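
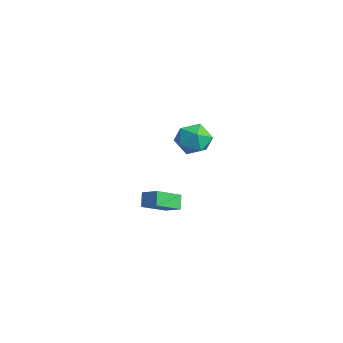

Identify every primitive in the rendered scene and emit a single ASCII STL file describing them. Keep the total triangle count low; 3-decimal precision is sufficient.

solid 
facet normal 0.114 0.896 0.429
outer loop
vertex -3.732 4.968 1.77
vertex -3.535 4.442 2.817
vertex -2.626 4.675 2.088
endloop
endfacet
facet normal 0.316 0.914 -0.256
outer loop
vertex -3.732 4.968 1.77
vertex -2.626 4.675 2.088
vertex -2.992 4.489 0.973
endloop
endfacet
facet normal -0.242 0.716 -0.655
outer loop
vertex -3.732 4.968 1.77
vertex -2.992 4.489 0.973
vertex -4.128 4.142 1.013
endloop
endfacet
facet normal -0.788 0.576 -0.217
outer loop
vertex -3.732 4.968 1.77
vertex -4.128 4.142 1.013
vertex -4.463 4.112 2.152
endloop
endfacet
facet normal -0.568 0.687 0.452
outer loop
vertex -3.732 4.968 1.77
vertex -4.463 4.112 2.152
vertex -3.535 4.442 2.817
endloop
endfacet
facet normal 0.833 0.431 -0.346
outer loop
vertex -2.992 4.489 0.973
vertex -2.626 4.675 2.088
vertex -2.337 3.668 1.528
endloop
endfacet
facet normal 0.508 0.403 0.762
outer loop
vertex -2.626 4.675 2.088
vertex -3.535 4.442 2.817
vertex -2.672 3.638 2.667
endloop
endfacet
facet normal -0.596 0.065 0.800
outer loop
vertex -3.535 4.442 2.817
vertex -4.463 4.112 2.152
vertex -3.808 3.291 2.707
endloop
endfacet
facet normal -0.952 -0.116 -0.283
outer loop
vertex -4.463 4.112 2.152
vertex -4.128 4.142 1.013
vertex -4.174 3.105 1.592
endloop
endfacet
facet normal -0.069 0.111 -0.991
outer loop
vertex -4.128 4.142 1.013
vertex -2.992 4.489 0.973
vertex -3.265 3.338 0.863
endloop
endfacet
facet normal 0.788 -0.576 0.217
outer loop
vertex -3.068 2.812 1.91
vertex -2.337 3.668 1.528
vertex -2.672 3.638 2.667
endloop
endfacet
facet normal 0.242 -0.716 0.655
outer loop
vertex -3.068 2.812 1.91
vertex -2.672 3.638 2.667
vertex -3.808 3.291 2.707
endloop
endfacet
facet normal -0.316 -0.914 0.256
outer loop
vertex -3.068 2.812 1.91
vertex -3.808 3.291 2.707
vertex -4.174 3.105 1.592
endloop
endfacet
facet normal -0.114 -0.896 -0.429
outer loop
vertex -3.068 2.812 1.91
vertex -4.174 3.105 1.592
vertex -3.265 3.338 0.863
endloop
endfacet
facet normal 0.568 -0.687 -0.452
outer loop
vertex -3.068 2.812 1.91
vertex -3.265 3.338 0.863
vertex -2.337 3.668 1.528
endloop
endfacet
facet normal 0.952 0.116 0.283
outer loop
vertex -2.672 3.638 2.667
vertex -2.337 3.668 1.528
vertex -2.626 4.675 2.088
endloop
endfacet
facet normal 0.069 -0.111 0.991
outer loop
vertex -3.808 3.291 2.707
vertex -2.672 3.638 2.667
vertex -3.535 4.442 2.817
endloop
endfacet
facet normal -0.833 -0.431 0.346
outer loop
vertex -4.174 3.105 1.592
vertex -3.808 3.291 2.707
vertex -4.463 4.112 2.152
endloop
endfacet
facet normal -0.508 -0.403 -0.762
outer loop
vertex -3.265 3.338 0.863
vertex -4.174 3.105 1.592
vertex -4.128 4.142 1.013
endloop
endfacet
facet normal 0.596 -0.065 -0.800
outer loop
vertex -2.337 3.668 1.528
vertex -3.265 3.338 0.863
vertex -2.992 4.489 0.973
endloop
endfacet
facet normal -0.832 -0.320 -0.453
outer loop
vertex 3.334 -3.911 3.285
vertex 2.836 -3.537 3.935
vertex 3.258 -2.396 2.354
endloop
endfacet
facet normal 0.553 -0.416 -0.722
outer loop
vertex 4.124 -2.063 2.825
vertex 3.334 -3.911 3.285
vertex 3.258 -2.396 2.354
endloop
endfacet
facet normal -0.832 -0.319 -0.453
outer loop
vertex 3.258 -2.396 2.354
vertex 2.836 -3.537 3.935
vertex 2.761 -2.022 3.004
endloop
endfacet
facet normal -0.043 0.851 -0.523
outer loop
vertex 2.761 -2.022 3.004
vertex 4.124 -2.063 2.825
vertex 3.258 -2.396 2.354
endloop
endfacet
facet normal 0.043 -0.851 0.523
outer loop
vertex 3.334 -3.911 3.285
vertex 3.702 -3.204 4.406
vertex 2.836 -3.537 3.935
endloop
endfacet
facet normal 0.553 -0.416 -0.722
outer loop
vertex 4.199 -3.578 3.756
vertex 3.334 -3.911 3.285
vertex 4.124 -2.063 2.825
endloop
endfacet
facet normal 0.043 -0.851 0.523
outer loop
vertex 4.199 -3.578 3.756
vertex 3.702 -3.204 4.406
vertex 3.334 -3.911 3.285
endloop
endfacet
facet normal -0.553 0.416 0.722
outer loop
vertex 2.836 -3.537 3.935
vertex 3.702 -3.204 4.406
vertex 2.761 -2.022 3.004
endloop
endfacet
facet normal -0.043 0.851 -0.523
outer loop
vertex 3.626 -1.689 3.475
vertex 4.124 -2.063 2.825
vertex 2.761 -2.022 3.004
endloop
endfacet
facet normal -0.553 0.416 0.722
outer loop
vertex 2.761 -2.022 3.004
vertex 3.702 -3.204 4.406
vertex 3.626 -1.689 3.475
endloop
endfacet
facet normal 0.832 0.320 0.453
outer loop
vertex 3.626 -1.689 3.475
vertex 4.199 -3.578 3.756
vertex 4.124 -2.063 2.825
endloop
endfacet
facet normal 0.832 0.320 0.452
outer loop
vertex 3.702 -3.204 4.406
vertex 4.199 -3.578 3.756
vertex 3.626 -1.689 3.475
endloop
endfacet

endsolid


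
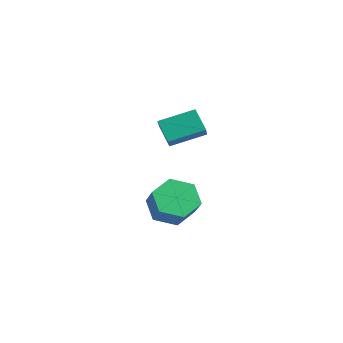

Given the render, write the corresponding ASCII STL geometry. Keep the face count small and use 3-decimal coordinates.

solid 
facet normal -0.653 0.234 -0.721
outer loop
vertex 1.052 -3.003 -2.716
vertex 0.41 -3.825 -2.401
vertex 0.282 -2.835 -1.964
endloop
endfacet
facet normal 0.272 0.960 0.064
outer loop
vertex 1.052 -3.003 -2.716
vertex 0.282 -2.835 -1.964
vertex 2.032 -3.352 -1.635
endloop
endfacet
facet normal 0.272 0.960 0.064
outer loop
vertex 2.032 -3.352 -1.635
vertex 0.282 -2.835 -1.964
vertex 1.261 -3.184 -0.883
endloop
endfacet
facet normal 0.653 -0.232 0.721
outer loop
vertex 2.032 -3.352 -1.635
vertex 1.261 -3.184 -0.883
vertex 1.39 -4.175 -1.319
endloop
endfacet
facet normal -0.653 0.233 -0.720
outer loop
vertex 0.282 -2.835 -1.964
vertex 0.41 -3.825 -2.401
vertex -0.36 -3.657 -1.648
endloop
endfacet
facet normal -0.476 0.614 0.630
outer loop
vertex 0.282 -2.835 -1.964
vertex -0.36 -3.657 -1.648
vertex 1.261 -3.184 -0.883
endloop
endfacet
facet normal -0.476 0.614 0.630
outer loop
vertex 1.261 -3.184 -0.883
vertex -0.36 -3.657 -1.648
vertex 0.619 -4.006 -0.567
endloop
endfacet
facet normal 0.653 -0.232 0.721
outer loop
vertex 1.261 -3.184 -0.883
vertex 0.619 -4.006 -0.567
vertex 1.39 -4.175 -1.319
endloop
endfacet
facet normal -0.653 0.233 -0.720
outer loop
vertex -0.36 -3.657 -1.648
vertex 0.41 -3.825 -2.401
vertex -0.232 -4.648 -2.085
endloop
endfacet
facet normal -0.748 -0.346 0.566
outer loop
vertex -0.36 -3.657 -1.648
vertex -0.232 -4.648 -2.085
vertex 0.619 -4.006 -0.567
endloop
endfacet
facet normal -0.748 -0.347 0.566
outer loop
vertex 0.619 -4.006 -0.567
vertex -0.232 -4.648 -2.085
vertex 0.748 -4.997 -1.004
endloop
endfacet
facet normal 0.652 -0.233 0.721
outer loop
vertex 0.619 -4.006 -0.567
vertex 0.748 -4.997 -1.004
vertex 1.39 -4.175 -1.319
endloop
endfacet
facet normal -0.653 0.232 -0.721
outer loop
vertex -0.232 -4.648 -2.085
vertex 0.41 -3.825 -2.401
vertex 0.539 -4.816 -2.837
endloop
endfacet
facet normal -0.272 -0.960 -0.064
outer loop
vertex -0.232 -4.648 -2.085
vertex 0.539 -4.816 -2.837
vertex 0.748 -4.997 -1.004
endloop
endfacet
facet normal -0.272 -0.960 -0.064
outer loop
vertex 0.748 -4.997 -1.004
vertex 0.539 -4.816 -2.837
vertex 1.518 -5.165 -1.756
endloop
endfacet
facet normal 0.653 -0.234 0.721
outer loop
vertex 0.748 -4.997 -1.004
vertex 1.518 -5.165 -1.756
vertex 1.39 -4.175 -1.319
endloop
endfacet
facet normal -0.653 0.232 -0.721
outer loop
vertex 0.539 -4.816 -2.837
vertex 0.41 -3.825 -2.401
vertex 1.181 -3.994 -3.153
endloop
endfacet
facet normal 0.476 -0.614 -0.630
outer loop
vertex 0.539 -4.816 -2.837
vertex 1.181 -3.994 -3.153
vertex 1.518 -5.165 -1.756
endloop
endfacet
facet normal 0.476 -0.614 -0.630
outer loop
vertex 1.518 -5.165 -1.756
vertex 1.181 -3.994 -3.153
vertex 2.16 -4.343 -2.072
endloop
endfacet
facet normal 0.653 -0.233 0.720
outer loop
vertex 1.518 -5.165 -1.756
vertex 2.16 -4.343 -2.072
vertex 1.39 -4.175 -1.319
endloop
endfacet
facet normal -0.652 0.233 -0.721
outer loop
vertex 1.181 -3.994 -3.153
vertex 0.41 -3.825 -2.401
vertex 1.052 -3.003 -2.716
endloop
endfacet
facet normal 0.748 0.347 -0.566
outer loop
vertex 1.181 -3.994 -3.153
vertex 1.052 -3.003 -2.716
vertex 2.16 -4.343 -2.072
endloop
endfacet
facet normal 0.748 0.346 -0.566
outer loop
vertex 2.16 -4.343 -2.072
vertex 1.052 -3.003 -2.716
vertex 2.032 -3.352 -1.635
endloop
endfacet
facet normal 0.653 -0.233 0.720
outer loop
vertex 2.16 -4.343 -2.072
vertex 2.032 -3.352 -1.635
vertex 1.39 -4.175 -1.319
endloop
endfacet
facet normal -0.609 0.483 -0.629
outer loop
vertex 0.373 -4.37 2.62
vertex 0.993 -2.901 3.149
vertex 1.201 -4.418 1.781
endloop
endfacet
facet normal -0.369 -0.874 -0.315
outer loop
vertex 1.907 -4.979 2.511
vertex 0.373 -4.37 2.62
vertex 1.201 -4.418 1.781
endloop
endfacet
facet normal -0.609 0.483 -0.629
outer loop
vertex 1.201 -4.418 1.781
vertex 0.993 -2.901 3.149
vertex 1.821 -2.949 2.31
endloop
endfacet
facet normal 0.702 -0.041 -0.711
outer loop
vertex 1.821 -2.949 2.31
vertex 1.907 -4.979 2.511
vertex 1.201 -4.418 1.781
endloop
endfacet
facet normal -0.702 0.041 0.711
outer loop
vertex 0.373 -4.37 2.62
vertex 1.699 -3.462 3.879
vertex 0.993 -2.901 3.149
endloop
endfacet
facet normal -0.369 -0.874 -0.315
outer loop
vertex 1.079 -4.931 3.35
vertex 0.373 -4.37 2.62
vertex 1.907 -4.979 2.511
endloop
endfacet
facet normal -0.702 0.041 0.711
outer loop
vertex 1.079 -4.931 3.35
vertex 1.699 -3.462 3.879
vertex 0.373 -4.37 2.62
endloop
endfacet
facet normal 0.369 0.874 0.315
outer loop
vertex 0.993 -2.901 3.149
vertex 1.699 -3.462 3.879
vertex 1.821 -2.949 2.31
endloop
endfacet
facet normal 0.702 -0.041 -0.711
outer loop
vertex 2.527 -3.51 3.04
vertex 1.907 -4.979 2.511
vertex 1.821 -2.949 2.31
endloop
endfacet
facet normal 0.369 0.874 0.315
outer loop
vertex 1.821 -2.949 2.31
vertex 1.699 -3.462 3.879
vertex 2.527 -3.51 3.04
endloop
endfacet
facet normal 0.609 -0.483 0.629
outer loop
vertex 2.527 -3.51 3.04
vertex 1.079 -4.931 3.35
vertex 1.907 -4.979 2.511
endloop
endfacet
facet normal 0.609 -0.483 0.629
outer loop
vertex 1.699 -3.462 3.879
vertex 1.079 -4.931 3.35
vertex 2.527 -3.51 3.04
endloop
endfacet

endsolid


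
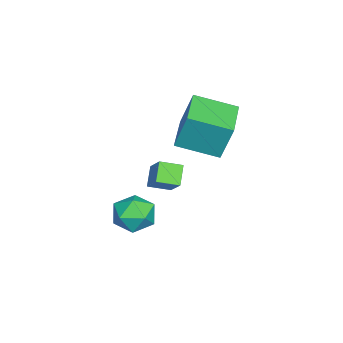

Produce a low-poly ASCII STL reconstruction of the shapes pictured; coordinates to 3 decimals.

solid 
facet normal -0.737 -0.028 0.676
outer loop
vertex 1.356 -1.472 2.452
vertex 1.061 -0.571 2.167
vertex 0.555 -2.018 1.556
endloop
endfacet
facet normal 0.299 -0.910 0.287
outer loop
vertex 1.299 -1.989 0.873
vertex 1.356 -1.472 2.452
vertex 0.555 -2.018 1.556
endloop
endfacet
facet normal -0.737 -0.028 0.676
outer loop
vertex 0.555 -2.018 1.556
vertex 1.061 -0.571 2.167
vertex 0.26 -1.117 1.271
endloop
endfacet
facet normal -0.607 -0.413 -0.679
outer loop
vertex 0.26 -1.117 1.271
vertex 1.299 -1.989 0.873
vertex 0.555 -2.018 1.556
endloop
endfacet
facet normal 0.607 0.413 0.679
outer loop
vertex 1.356 -1.472 2.452
vertex 1.805 -0.542 1.484
vertex 1.061 -0.571 2.167
endloop
endfacet
facet normal 0.299 -0.910 0.287
outer loop
vertex 2.1 -1.443 1.769
vertex 1.356 -1.472 2.452
vertex 1.299 -1.989 0.873
endloop
endfacet
facet normal 0.607 0.413 0.679
outer loop
vertex 2.1 -1.443 1.769
vertex 1.805 -0.542 1.484
vertex 1.356 -1.472 2.452
endloop
endfacet
facet normal -0.299 0.910 -0.287
outer loop
vertex 1.061 -0.571 2.167
vertex 1.805 -0.542 1.484
vertex 0.26 -1.117 1.271
endloop
endfacet
facet normal -0.607 -0.413 -0.679
outer loop
vertex 1.004 -1.088 0.588
vertex 1.299 -1.989 0.873
vertex 0.26 -1.117 1.271
endloop
endfacet
facet normal -0.299 0.910 -0.287
outer loop
vertex 0.26 -1.117 1.271
vertex 1.805 -0.542 1.484
vertex 1.004 -1.088 0.588
endloop
endfacet
facet normal 0.737 0.028 -0.676
outer loop
vertex 1.004 -1.088 0.588
vertex 2.1 -1.443 1.769
vertex 1.299 -1.989 0.873
endloop
endfacet
facet normal 0.737 0.028 -0.676
outer loop
vertex 1.805 -0.542 1.484
vertex 2.1 -1.443 1.769
vertex 1.004 -1.088 0.588
endloop
endfacet
facet normal -0.995 -0.083 0.061
outer loop
vertex -0.688 -0.547 5.159
vertex -0.873 1.256 4.588
vertex -0.746 -1.081 3.494
endloop
endfacet
facet normal 0.098 -0.949 0.301
outer loop
vertex 1.233 -0.916 3.372
vertex -0.688 -0.547 5.159
vertex -0.746 -1.081 3.494
endloop
endfacet
facet normal -0.995 -0.083 0.061
outer loop
vertex -0.746 -1.081 3.494
vertex -0.873 1.256 4.588
vertex -0.931 0.722 2.922
endloop
endfacet
facet normal -0.033 -0.305 -0.952
outer loop
vertex -0.931 0.722 2.922
vertex 1.233 -0.916 3.372
vertex -0.746 -1.081 3.494
endloop
endfacet
facet normal 0.033 0.305 0.952
outer loop
vertex -0.688 -0.547 5.159
vertex 1.106 1.421 4.466
vertex -0.873 1.256 4.588
endloop
endfacet
facet normal 0.097 -0.949 0.301
outer loop
vertex 1.291 -0.382 5.038
vertex -0.688 -0.547 5.159
vertex 1.233 -0.916 3.372
endloop
endfacet
facet normal 0.033 0.305 0.952
outer loop
vertex 1.291 -0.382 5.038
vertex 1.106 1.421 4.466
vertex -0.688 -0.547 5.159
endloop
endfacet
facet normal -0.098 0.949 -0.301
outer loop
vertex -0.873 1.256 4.588
vertex 1.106 1.421 4.466
vertex -0.931 0.722 2.922
endloop
endfacet
facet normal -0.033 -0.305 -0.952
outer loop
vertex 1.048 0.887 2.801
vertex 1.233 -0.916 3.372
vertex -0.931 0.722 2.922
endloop
endfacet
facet normal -0.097 0.949 -0.301
outer loop
vertex -0.931 0.722 2.922
vertex 1.106 1.421 4.466
vertex 1.048 0.887 2.801
endloop
endfacet
facet normal 0.995 0.083 -0.061
outer loop
vertex 1.048 0.887 2.801
vertex 1.291 -0.382 5.038
vertex 1.233 -0.916 3.372
endloop
endfacet
facet normal 0.995 0.083 -0.061
outer loop
vertex 1.106 1.421 4.466
vertex 1.291 -0.382 5.038
vertex 1.048 0.887 2.801
endloop
endfacet
facet normal -0.377 0.291 0.879
outer loop
vertex 1.444 -1.664 -0.042
vertex 0.998 -2.552 0.061
vertex 1.923 -2.414 0.412
endloop
endfacet
facet normal 0.247 0.612 0.751
outer loop
vertex 1.444 -1.664 -0.042
vertex 1.923 -2.414 0.412
vertex 2.412 -1.824 -0.23
endloop
endfacet
facet normal 0.187 0.973 0.137
outer loop
vertex 1.444 -1.664 -0.042
vertex 2.412 -1.824 -0.23
vertex 1.789 -1.599 -0.977
endloop
endfacet
facet normal -0.473 0.874 -0.114
outer loop
vertex 1.444 -1.664 -0.042
vertex 1.789 -1.599 -0.977
vertex 0.915 -2.049 -0.797
endloop
endfacet
facet normal -0.822 0.453 0.345
outer loop
vertex 1.444 -1.664 -0.042
vertex 0.915 -2.049 -0.797
vertex 0.998 -2.552 0.061
endloop
endfacet
facet normal 0.742 0.106 0.662
outer loop
vertex 2.412 -1.824 -0.23
vertex 1.923 -2.414 0.412
vertex 2.565 -2.811 -0.243
endloop
endfacet
facet normal -0.268 -0.414 0.870
outer loop
vertex 1.923 -2.414 0.412
vertex 0.998 -2.552 0.061
vertex 1.691 -3.261 -0.063
endloop
endfacet
facet normal -0.988 -0.153 0.006
outer loop
vertex 0.998 -2.552 0.061
vertex 0.915 -2.049 -0.797
vertex 1.068 -3.036 -0.81
endloop
endfacet
facet normal -0.424 0.529 -0.736
outer loop
vertex 0.915 -2.049 -0.797
vertex 1.789 -1.599 -0.977
vertex 1.557 -2.446 -1.452
endloop
endfacet
facet normal 0.645 0.689 -0.331
outer loop
vertex 1.789 -1.599 -0.977
vertex 2.412 -1.824 -0.23
vertex 2.482 -2.308 -1.101
endloop
endfacet
facet normal 0.473 -0.874 0.114
outer loop
vertex 2.036 -3.196 -0.998
vertex 2.565 -2.811 -0.243
vertex 1.691 -3.261 -0.063
endloop
endfacet
facet normal -0.187 -0.973 -0.137
outer loop
vertex 2.036 -3.196 -0.998
vertex 1.691 -3.261 -0.063
vertex 1.068 -3.036 -0.81
endloop
endfacet
facet normal -0.247 -0.612 -0.751
outer loop
vertex 2.036 -3.196 -0.998
vertex 1.068 -3.036 -0.81
vertex 1.557 -2.446 -1.452
endloop
endfacet
facet normal 0.377 -0.291 -0.879
outer loop
vertex 2.036 -3.196 -0.998
vertex 1.557 -2.446 -1.452
vertex 2.482 -2.308 -1.101
endloop
endfacet
facet normal 0.822 -0.453 -0.345
outer loop
vertex 2.036 -3.196 -0.998
vertex 2.482 -2.308 -1.101
vertex 2.565 -2.811 -0.243
endloop
endfacet
facet normal 0.424 -0.529 0.736
outer loop
vertex 1.691 -3.261 -0.063
vertex 2.565 -2.811 -0.243
vertex 1.923 -2.414 0.412
endloop
endfacet
facet normal -0.645 -0.689 0.331
outer loop
vertex 1.068 -3.036 -0.81
vertex 1.691 -3.261 -0.063
vertex 0.998 -2.552 0.061
endloop
endfacet
facet normal -0.742 -0.106 -0.662
outer loop
vertex 1.557 -2.446 -1.452
vertex 1.068 -3.036 -0.81
vertex 0.915 -2.049 -0.797
endloop
endfacet
facet normal 0.268 0.414 -0.870
outer loop
vertex 2.482 -2.308 -1.101
vertex 1.557 -2.446 -1.452
vertex 1.789 -1.599 -0.977
endloop
endfacet
facet normal 0.988 0.153 -0.006
outer loop
vertex 2.565 -2.811 -0.243
vertex 2.482 -2.308 -1.101
vertex 2.412 -1.824 -0.23
endloop
endfacet

endsolid


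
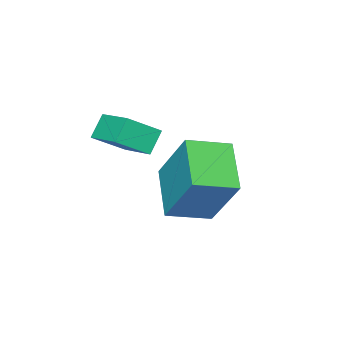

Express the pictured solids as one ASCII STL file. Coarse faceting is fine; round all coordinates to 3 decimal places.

solid 
facet normal -0.806 0.537 -0.248
outer loop
vertex -4.296 2.661 -2.016
vertex -3.297 3.76 -2.882
vertex -4.532 1.505 -3.753
endloop
endfacet
facet normal -0.581 -0.639 0.504
outer loop
vertex -3.443 0.78 -3.418
vertex -4.296 2.661 -2.016
vertex -4.532 1.505 -3.753
endloop
endfacet
facet normal -0.806 0.537 -0.248
outer loop
vertex -4.532 1.505 -3.753
vertex -3.297 3.76 -2.882
vertex -3.532 2.604 -4.62
endloop
endfacet
facet normal -0.112 -0.551 -0.827
outer loop
vertex -3.532 2.604 -4.62
vertex -3.443 0.78 -3.418
vertex -4.532 1.505 -3.753
endloop
endfacet
facet normal 0.112 0.550 0.827
outer loop
vertex -4.296 2.661 -2.016
vertex -2.208 3.035 -2.547
vertex -3.297 3.76 -2.882
endloop
endfacet
facet normal -0.581 -0.639 0.504
outer loop
vertex -3.208 1.936 -1.68
vertex -4.296 2.661 -2.016
vertex -3.443 0.78 -3.418
endloop
endfacet
facet normal 0.112 0.551 0.827
outer loop
vertex -3.208 1.936 -1.68
vertex -2.208 3.035 -2.547
vertex -4.296 2.661 -2.016
endloop
endfacet
facet normal 0.581 0.639 -0.504
outer loop
vertex -3.297 3.76 -2.882
vertex -2.208 3.035 -2.547
vertex -3.532 2.604 -4.62
endloop
endfacet
facet normal -0.111 -0.551 -0.827
outer loop
vertex -2.444 1.879 -4.284
vertex -3.443 0.78 -3.418
vertex -3.532 2.604 -4.62
endloop
endfacet
facet normal 0.581 0.639 -0.504
outer loop
vertex -3.532 2.604 -4.62
vertex -2.208 3.035 -2.547
vertex -2.444 1.879 -4.284
endloop
endfacet
facet normal 0.806 -0.537 0.248
outer loop
vertex -2.444 1.879 -4.284
vertex -3.208 1.936 -1.68
vertex -3.443 0.78 -3.418
endloop
endfacet
facet normal 0.806 -0.537 0.248
outer loop
vertex -2.208 3.035 -2.547
vertex -3.208 1.936 -1.68
vertex -2.444 1.879 -4.284
endloop
endfacet
facet normal -0.631 -0.073 0.772
outer loop
vertex -1.623 0.445 -0.594
vertex -1.287 1.629 -0.207
vertex -2.456 0.89 -1.232
endloop
endfacet
facet normal -0.261 -0.918 -0.300
outer loop
vertex -1.933 0.951 -1.873
vertex -1.623 0.445 -0.594
vertex -2.456 0.89 -1.232
endloop
endfacet
facet normal -0.631 -0.073 0.772
outer loop
vertex -2.456 0.89 -1.232
vertex -1.287 1.629 -0.207
vertex -2.12 2.074 -0.845
endloop
endfacet
facet normal -0.731 0.390 -0.559
outer loop
vertex -2.12 2.074 -0.845
vertex -1.933 0.951 -1.873
vertex -2.456 0.89 -1.232
endloop
endfacet
facet normal 0.731 -0.390 0.559
outer loop
vertex -1.623 0.445 -0.594
vertex -0.764 1.69 -0.848
vertex -1.287 1.629 -0.207
endloop
endfacet
facet normal -0.261 -0.918 -0.300
outer loop
vertex -1.1 0.506 -1.235
vertex -1.623 0.445 -0.594
vertex -1.933 0.951 -1.873
endloop
endfacet
facet normal 0.731 -0.390 0.559
outer loop
vertex -1.1 0.506 -1.235
vertex -0.764 1.69 -0.848
vertex -1.623 0.445 -0.594
endloop
endfacet
facet normal 0.261 0.918 0.300
outer loop
vertex -1.287 1.629 -0.207
vertex -0.764 1.69 -0.848
vertex -2.12 2.074 -0.845
endloop
endfacet
facet normal -0.731 0.390 -0.559
outer loop
vertex -1.597 2.135 -1.486
vertex -1.933 0.951 -1.873
vertex -2.12 2.074 -0.845
endloop
endfacet
facet normal 0.261 0.918 0.300
outer loop
vertex -2.12 2.074 -0.845
vertex -0.764 1.69 -0.848
vertex -1.597 2.135 -1.486
endloop
endfacet
facet normal 0.631 0.073 -0.772
outer loop
vertex -1.597 2.135 -1.486
vertex -1.1 0.506 -1.235
vertex -1.933 0.951 -1.873
endloop
endfacet
facet normal 0.631 0.073 -0.772
outer loop
vertex -0.764 1.69 -0.848
vertex -1.1 0.506 -1.235
vertex -1.597 2.135 -1.486
endloop
endfacet

endsolid


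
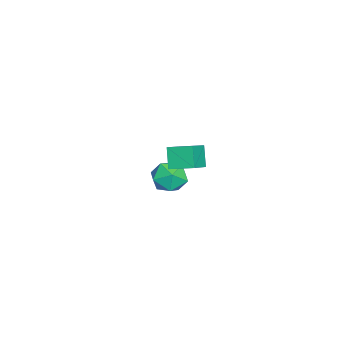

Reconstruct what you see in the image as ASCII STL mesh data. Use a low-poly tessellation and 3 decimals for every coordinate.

solid 
facet normal -0.813 0.417 0.407
outer loop
vertex -3.899 -2.728 -3.05
vertex -4.082 -3.719 -2.401
vertex -3.407 -2.831 -1.962
endloop
endfacet
facet normal -0.330 0.914 0.236
outer loop
vertex -3.899 -2.728 -3.05
vertex -3.407 -2.831 -1.962
vertex -2.771 -2.368 -2.867
endloop
endfacet
facet normal -0.200 0.863 -0.464
outer loop
vertex -3.899 -2.728 -3.05
vertex -2.771 -2.368 -2.867
vertex -3.053 -2.969 -3.864
endloop
endfacet
facet normal -0.602 0.334 -0.725
outer loop
vertex -3.899 -2.728 -3.05
vertex -3.053 -2.969 -3.864
vertex -3.863 -3.804 -3.576
endloop
endfacet
facet normal -0.981 0.059 -0.187
outer loop
vertex -3.899 -2.728 -3.05
vertex -3.863 -3.804 -3.576
vertex -4.082 -3.719 -2.401
endloop
endfacet
facet normal 0.275 0.764 0.584
outer loop
vertex -2.771 -2.368 -2.867
vertex -3.407 -2.831 -1.962
vertex -2.257 -3.136 -2.104
endloop
endfacet
facet normal -0.507 -0.041 0.861
outer loop
vertex -3.407 -2.831 -1.962
vertex -4.082 -3.719 -2.401
vertex -3.067 -3.971 -1.816
endloop
endfacet
facet normal -0.778 -0.620 -0.100
outer loop
vertex -4.082 -3.719 -2.401
vertex -3.863 -3.804 -3.576
vertex -3.349 -4.572 -2.813
endloop
endfacet
facet normal -0.166 -0.174 -0.971
outer loop
vertex -3.863 -3.804 -3.576
vertex -3.053 -2.969 -3.864
vertex -2.713 -4.109 -3.718
endloop
endfacet
facet normal 0.485 0.681 -0.548
outer loop
vertex -3.053 -2.969 -3.864
vertex -2.771 -2.368 -2.867
vertex -2.038 -3.221 -3.279
endloop
endfacet
facet normal 0.602 -0.334 0.725
outer loop
vertex -2.221 -4.212 -2.63
vertex -2.257 -3.136 -2.104
vertex -3.067 -3.971 -1.816
endloop
endfacet
facet normal 0.200 -0.863 0.464
outer loop
vertex -2.221 -4.212 -2.63
vertex -3.067 -3.971 -1.816
vertex -3.349 -4.572 -2.813
endloop
endfacet
facet normal 0.330 -0.914 -0.236
outer loop
vertex -2.221 -4.212 -2.63
vertex -3.349 -4.572 -2.813
vertex -2.713 -4.109 -3.718
endloop
endfacet
facet normal 0.813 -0.417 -0.407
outer loop
vertex -2.221 -4.212 -2.63
vertex -2.713 -4.109 -3.718
vertex -2.038 -3.221 -3.279
endloop
endfacet
facet normal 0.981 -0.059 0.187
outer loop
vertex -2.221 -4.212 -2.63
vertex -2.038 -3.221 -3.279
vertex -2.257 -3.136 -2.104
endloop
endfacet
facet normal 0.166 0.174 0.971
outer loop
vertex -3.067 -3.971 -1.816
vertex -2.257 -3.136 -2.104
vertex -3.407 -2.831 -1.962
endloop
endfacet
facet normal -0.485 -0.681 0.548
outer loop
vertex -3.349 -4.572 -2.813
vertex -3.067 -3.971 -1.816
vertex -4.082 -3.719 -2.401
endloop
endfacet
facet normal -0.275 -0.764 -0.584
outer loop
vertex -2.713 -4.109 -3.718
vertex -3.349 -4.572 -2.813
vertex -3.863 -3.804 -3.576
endloop
endfacet
facet normal 0.507 0.041 -0.861
outer loop
vertex -2.038 -3.221 -3.279
vertex -2.713 -4.109 -3.718
vertex -3.053 -2.969 -3.864
endloop
endfacet
facet normal 0.778 0.620 0.100
outer loop
vertex -2.257 -3.136 -2.104
vertex -2.038 -3.221 -3.279
vertex -2.771 -2.368 -2.867
endloop
endfacet
facet normal -0.522 -0.166 0.837
outer loop
vertex 3.918 -2.214 4.268
vertex 4.074 -0.861 4.633
vertex 2.616 -1.864 3.525
endloop
endfacet
facet normal -0.110 -0.960 -0.259
outer loop
vertex 3.326 -1.639 2.387
vertex 3.918 -2.214 4.268
vertex 2.616 -1.864 3.525
endloop
endfacet
facet normal -0.522 -0.166 0.837
outer loop
vertex 2.616 -1.864 3.525
vertex 4.074 -0.861 4.633
vertex 2.772 -0.511 3.89
endloop
endfacet
facet normal -0.846 0.228 -0.483
outer loop
vertex 2.772 -0.511 3.89
vertex 3.326 -1.639 2.387
vertex 2.616 -1.864 3.525
endloop
endfacet
facet normal 0.846 -0.228 0.483
outer loop
vertex 3.918 -2.214 4.268
vertex 4.784 -0.636 3.495
vertex 4.074 -0.861 4.633
endloop
endfacet
facet normal -0.110 -0.960 -0.259
outer loop
vertex 4.628 -1.989 3.13
vertex 3.918 -2.214 4.268
vertex 3.326 -1.639 2.387
endloop
endfacet
facet normal 0.846 -0.228 0.483
outer loop
vertex 4.628 -1.989 3.13
vertex 4.784 -0.636 3.495
vertex 3.918 -2.214 4.268
endloop
endfacet
facet normal 0.110 0.960 0.259
outer loop
vertex 4.074 -0.861 4.633
vertex 4.784 -0.636 3.495
vertex 2.772 -0.511 3.89
endloop
endfacet
facet normal -0.846 0.228 -0.483
outer loop
vertex 3.482 -0.286 2.752
vertex 3.326 -1.639 2.387
vertex 2.772 -0.511 3.89
endloop
endfacet
facet normal 0.110 0.960 0.259
outer loop
vertex 2.772 -0.511 3.89
vertex 4.784 -0.636 3.495
vertex 3.482 -0.286 2.752
endloop
endfacet
facet normal 0.522 0.166 -0.837
outer loop
vertex 3.482 -0.286 2.752
vertex 4.628 -1.989 3.13
vertex 3.326 -1.639 2.387
endloop
endfacet
facet normal 0.522 0.166 -0.837
outer loop
vertex 4.784 -0.636 3.495
vertex 4.628 -1.989 3.13
vertex 3.482 -0.286 2.752
endloop
endfacet

endsolid


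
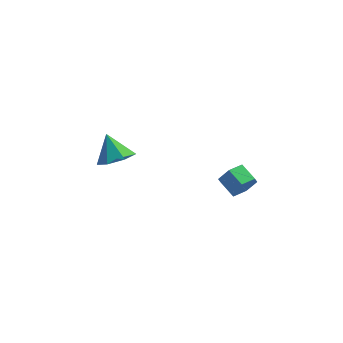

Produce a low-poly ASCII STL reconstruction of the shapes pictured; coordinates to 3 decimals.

solid 
facet normal 0.807 -0.422 -0.413
outer loop
vertex 4.487 2.011 -0.352
vertex 4.014 1.768 -1.027
vertex 4.41 2.531 -1.033
endloop
endfacet
facet normal 0.585 0.675 0.450
outer loop
vertex 4.487 2.011 -0.352
vertex 4.41 2.531 -1.033
vertex 3.6 2.476 0.103
endloop
endfacet
facet normal 0.584 0.676 0.449
outer loop
vertex 3.6 2.476 0.103
vertex 4.41 2.531 -1.033
vertex 3.523 2.995 -0.578
endloop
endfacet
facet normal -0.807 0.422 0.413
outer loop
vertex 3.6 2.476 0.103
vertex 3.523 2.995 -0.578
vertex 3.126 2.232 -0.573
endloop
endfacet
facet normal 0.807 -0.422 -0.413
outer loop
vertex 4.41 2.531 -1.033
vertex 4.014 1.768 -1.027
vertex 3.937 2.287 -1.708
endloop
endfacet
facet normal 0.214 0.861 -0.461
outer loop
vertex 4.41 2.531 -1.033
vertex 3.937 2.287 -1.708
vertex 3.523 2.995 -0.578
endloop
endfacet
facet normal 0.215 0.861 -0.461
outer loop
vertex 3.523 2.995 -0.578
vertex 3.937 2.287 -1.708
vertex 3.049 2.752 -1.254
endloop
endfacet
facet normal -0.807 0.422 0.414
outer loop
vertex 3.523 2.995 -0.578
vertex 3.049 2.752 -1.254
vertex 3.126 2.232 -0.573
endloop
endfacet
facet normal 0.807 -0.422 -0.413
outer loop
vertex 3.937 2.287 -1.708
vertex 4.014 1.768 -1.027
vertex 3.54 1.524 -1.703
endloop
endfacet
facet normal -0.368 0.186 -0.911
outer loop
vertex 3.937 2.287 -1.708
vertex 3.54 1.524 -1.703
vertex 3.049 2.752 -1.254
endloop
endfacet
facet normal -0.370 0.185 -0.910
outer loop
vertex 3.049 2.752 -1.254
vertex 3.54 1.524 -1.703
vertex 2.653 1.989 -1.248
endloop
endfacet
facet normal -0.807 0.422 0.413
outer loop
vertex 3.049 2.752 -1.254
vertex 2.653 1.989 -1.248
vertex 3.126 2.232 -0.573
endloop
endfacet
facet normal 0.807 -0.422 -0.413
outer loop
vertex 3.54 1.524 -1.703
vertex 4.014 1.768 -1.027
vertex 3.617 1.005 -1.022
endloop
endfacet
facet normal -0.585 -0.676 -0.449
outer loop
vertex 3.54 1.524 -1.703
vertex 3.617 1.005 -1.022
vertex 2.653 1.989 -1.248
endloop
endfacet
facet normal -0.584 -0.676 -0.450
outer loop
vertex 2.653 1.989 -1.248
vertex 3.617 1.005 -1.022
vertex 2.73 1.469 -0.567
endloop
endfacet
facet normal -0.807 0.422 0.413
outer loop
vertex 2.653 1.989 -1.248
vertex 2.73 1.469 -0.567
vertex 3.126 2.232 -0.573
endloop
endfacet
facet normal 0.807 -0.422 -0.414
outer loop
vertex 3.617 1.005 -1.022
vertex 4.014 1.768 -1.027
vertex 4.091 1.248 -0.346
endloop
endfacet
facet normal -0.215 -0.862 0.460
outer loop
vertex 3.617 1.005 -1.022
vertex 4.091 1.248 -0.346
vertex 2.73 1.469 -0.567
endloop
endfacet
facet normal -0.215 -0.861 0.462
outer loop
vertex 2.73 1.469 -0.567
vertex 4.091 1.248 -0.346
vertex 3.203 1.713 0.108
endloop
endfacet
facet normal -0.807 0.422 0.413
outer loop
vertex 2.73 1.469 -0.567
vertex 3.203 1.713 0.108
vertex 3.126 2.232 -0.573
endloop
endfacet
facet normal 0.807 -0.422 -0.413
outer loop
vertex 4.091 1.248 -0.346
vertex 4.014 1.768 -1.027
vertex 4.487 2.011 -0.352
endloop
endfacet
facet normal 0.369 -0.184 0.911
outer loop
vertex 4.091 1.248 -0.346
vertex 4.487 2.011 -0.352
vertex 3.203 1.713 0.108
endloop
endfacet
facet normal 0.369 -0.186 0.910
outer loop
vertex 3.203 1.713 0.108
vertex 4.487 2.011 -0.352
vertex 3.6 2.476 0.103
endloop
endfacet
facet normal -0.807 0.422 0.413
outer loop
vertex 3.203 1.713 0.108
vertex 3.6 2.476 0.103
vertex 3.126 2.232 -0.573
endloop
endfacet
facet normal 0.472 -0.265 -0.840
outer loop
vertex -2.158 2.217 -0.786
vertex -3.1 1.861 -1.203
vertex -2.66 2.856 -1.27
endloop
endfacet
facet normal 0.363 0.727 0.583
outer loop
vertex -2.158 2.217 -0.786
vertex -2.66 2.856 -1.27
vertex -3.88 2.299 0.183
endloop
endfacet
facet normal 0.473 -0.266 -0.840
outer loop
vertex -2.66 2.856 -1.27
vertex -3.1 1.861 -1.203
vertex -3.493 2.745 -1.704
endloop
endfacet
facet normal -0.222 0.958 0.181
outer loop
vertex -2.66 2.856 -1.27
vertex -3.493 2.745 -1.704
vertex -3.88 2.299 0.183
endloop
endfacet
facet normal 0.473 -0.266 -0.840
outer loop
vertex -3.493 2.745 -1.704
vertex -3.1 1.861 -1.203
vertex -4.03 1.968 -1.761
endloop
endfacet
facet normal -0.821 0.570 -0.034
outer loop
vertex -3.493 2.745 -1.704
vertex -4.03 1.968 -1.761
vertex -3.88 2.299 0.183
endloop
endfacet
facet normal 0.473 -0.266 -0.840
outer loop
vertex -4.03 1.968 -1.761
vertex -3.1 1.861 -1.203
vertex -3.866 1.111 -1.397
endloop
endfacet
facet normal -0.984 -0.146 0.101
outer loop
vertex -4.03 1.968 -1.761
vertex -3.866 1.111 -1.397
vertex -3.88 2.299 0.183
endloop
endfacet
facet normal 0.472 -0.265 -0.840
outer loop
vertex -3.866 1.111 -1.397
vertex -3.1 1.861 -1.203
vertex -3.125 0.818 -0.888
endloop
endfacet
facet normal -0.588 -0.649 0.483
outer loop
vertex -3.866 1.111 -1.397
vertex -3.125 0.818 -0.888
vertex -3.88 2.299 0.183
endloop
endfacet
facet normal 0.473 -0.265 -0.840
outer loop
vertex -3.125 0.818 -0.888
vertex -3.1 1.861 -1.203
vertex -2.365 1.31 -0.615
endloop
endfacet
facet normal 0.068 -0.562 0.825
outer loop
vertex -3.125 0.818 -0.888
vertex -2.365 1.31 -0.615
vertex -3.88 2.299 0.183
endloop
endfacet
facet normal 0.473 -0.266 -0.840
outer loop
vertex -2.365 1.31 -0.615
vertex -3.1 1.861 -1.203
vertex -2.158 2.217 -0.786
endloop
endfacet
facet normal 0.492 0.052 0.869
outer loop
vertex -2.365 1.31 -0.615
vertex -2.158 2.217 -0.786
vertex -3.88 2.299 0.183
endloop
endfacet

endsolid


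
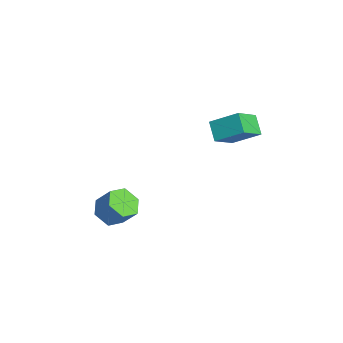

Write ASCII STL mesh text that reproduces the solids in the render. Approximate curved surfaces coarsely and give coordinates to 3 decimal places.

solid 
facet normal -0.393 -0.476 -0.787
outer loop
vertex 3.265 -2.611 -3.908
vertex 2.753 -3.269 -3.254
vertex 2.291 -2.369 -3.568
endloop
endfacet
facet normal 0.027 0.849 -0.527
outer loop
vertex 3.265 -2.611 -3.908
vertex 2.291 -2.369 -3.568
vertex 3.859 -1.892 -2.72
endloop
endfacet
facet normal 0.027 0.849 -0.527
outer loop
vertex 3.859 -1.892 -2.72
vertex 2.291 -2.369 -3.568
vertex 2.884 -1.65 -2.38
endloop
endfacet
facet normal 0.393 0.476 0.787
outer loop
vertex 3.859 -1.892 -2.72
vertex 2.884 -1.65 -2.38
vertex 3.347 -2.551 -2.066
endloop
endfacet
facet normal -0.393 -0.476 -0.787
outer loop
vertex 2.291 -2.369 -3.568
vertex 2.753 -3.269 -3.254
vertex 1.779 -3.027 -2.914
endloop
endfacet
facet normal -0.782 0.623 0.014
outer loop
vertex 2.291 -2.369 -3.568
vertex 1.779 -3.027 -2.914
vertex 2.884 -1.65 -2.38
endloop
endfacet
facet normal -0.782 0.623 0.014
outer loop
vertex 2.884 -1.65 -2.38
vertex 1.779 -3.027 -2.914
vertex 2.372 -2.308 -1.726
endloop
endfacet
facet normal 0.393 0.476 0.787
outer loop
vertex 2.884 -1.65 -2.38
vertex 2.372 -2.308 -1.726
vertex 3.347 -2.551 -2.066
endloop
endfacet
facet normal -0.393 -0.476 -0.787
outer loop
vertex 1.779 -3.027 -2.914
vertex 2.753 -3.269 -3.254
vertex 2.241 -3.928 -2.6
endloop
endfacet
facet normal -0.810 -0.227 0.541
outer loop
vertex 1.779 -3.027 -2.914
vertex 2.241 -3.928 -2.6
vertex 2.372 -2.308 -1.726
endloop
endfacet
facet normal -0.809 -0.227 0.542
outer loop
vertex 2.372 -2.308 -1.726
vertex 2.241 -3.928 -2.6
vertex 2.835 -3.209 -1.412
endloop
endfacet
facet normal 0.393 0.476 0.787
outer loop
vertex 2.372 -2.308 -1.726
vertex 2.835 -3.209 -1.412
vertex 3.347 -2.551 -2.066
endloop
endfacet
facet normal -0.393 -0.476 -0.787
outer loop
vertex 2.241 -3.928 -2.6
vertex 2.753 -3.269 -3.254
vertex 3.216 -4.17 -2.94
endloop
endfacet
facet normal -0.027 -0.849 0.527
outer loop
vertex 2.241 -3.928 -2.6
vertex 3.216 -4.17 -2.94
vertex 2.835 -3.209 -1.412
endloop
endfacet
facet normal -0.027 -0.849 0.527
outer loop
vertex 2.835 -3.209 -1.412
vertex 3.216 -4.17 -2.94
vertex 3.809 -3.451 -1.752
endloop
endfacet
facet normal 0.393 0.476 0.787
outer loop
vertex 2.835 -3.209 -1.412
vertex 3.809 -3.451 -1.752
vertex 3.347 -2.551 -2.066
endloop
endfacet
facet normal -0.393 -0.476 -0.787
outer loop
vertex 3.216 -4.17 -2.94
vertex 2.753 -3.269 -3.254
vertex 3.728 -3.512 -3.594
endloop
endfacet
facet normal 0.782 -0.623 -0.014
outer loop
vertex 3.216 -4.17 -2.94
vertex 3.728 -3.512 -3.594
vertex 3.809 -3.451 -1.752
endloop
endfacet
facet normal 0.782 -0.623 -0.014
outer loop
vertex 3.809 -3.451 -1.752
vertex 3.728 -3.512 -3.594
vertex 4.321 -2.793 -2.406
endloop
endfacet
facet normal 0.393 0.476 0.787
outer loop
vertex 3.809 -3.451 -1.752
vertex 4.321 -2.793 -2.406
vertex 3.347 -2.551 -2.066
endloop
endfacet
facet normal -0.393 -0.476 -0.787
outer loop
vertex 3.728 -3.512 -3.594
vertex 2.753 -3.269 -3.254
vertex 3.265 -2.611 -3.908
endloop
endfacet
facet normal 0.809 0.227 -0.542
outer loop
vertex 3.728 -3.512 -3.594
vertex 3.265 -2.611 -3.908
vertex 4.321 -2.793 -2.406
endloop
endfacet
facet normal 0.810 0.226 -0.542
outer loop
vertex 4.321 -2.793 -2.406
vertex 3.265 -2.611 -3.908
vertex 3.859 -1.892 -2.72
endloop
endfacet
facet normal 0.393 0.476 0.787
outer loop
vertex 4.321 -2.793 -2.406
vertex 3.859 -1.892 -2.72
vertex 3.347 -2.551 -2.066
endloop
endfacet
facet normal -0.476 0.656 -0.586
outer loop
vertex 2.647 3.345 3.096
vertex 3.331 4.769 4.133
vertex 3.697 3.41 2.315
endloop
endfacet
facet normal -0.362 -0.754 -0.549
outer loop
vertex 4.569 2.211 3.387
vertex 2.647 3.345 3.096
vertex 3.697 3.41 2.315
endloop
endfacet
facet normal -0.477 0.655 -0.586
outer loop
vertex 3.697 3.41 2.315
vertex 3.331 4.769 4.133
vertex 4.38 4.834 3.352
endloop
endfacet
facet normal 0.801 0.050 -0.596
outer loop
vertex 4.38 4.834 3.352
vertex 4.569 2.211 3.387
vertex 3.697 3.41 2.315
endloop
endfacet
facet normal -0.801 -0.049 0.596
outer loop
vertex 2.647 3.345 3.096
vertex 4.203 3.57 5.205
vertex 3.331 4.769 4.133
endloop
endfacet
facet normal -0.362 -0.754 -0.549
outer loop
vertex 3.52 2.146 4.168
vertex 2.647 3.345 3.096
vertex 4.569 2.211 3.387
endloop
endfacet
facet normal -0.801 -0.050 0.596
outer loop
vertex 3.52 2.146 4.168
vertex 4.203 3.57 5.205
vertex 2.647 3.345 3.096
endloop
endfacet
facet normal 0.362 0.754 0.549
outer loop
vertex 3.331 4.769 4.133
vertex 4.203 3.57 5.205
vertex 4.38 4.834 3.352
endloop
endfacet
facet normal 0.801 0.050 -0.597
outer loop
vertex 5.253 3.635 4.424
vertex 4.569 2.211 3.387
vertex 4.38 4.834 3.352
endloop
endfacet
facet normal 0.361 0.754 0.549
outer loop
vertex 4.38 4.834 3.352
vertex 4.203 3.57 5.205
vertex 5.253 3.635 4.424
endloop
endfacet
facet normal 0.477 -0.656 0.586
outer loop
vertex 5.253 3.635 4.424
vertex 3.52 2.146 4.168
vertex 4.569 2.211 3.387
endloop
endfacet
facet normal 0.476 -0.655 0.586
outer loop
vertex 4.203 3.57 5.205
vertex 3.52 2.146 4.168
vertex 5.253 3.635 4.424
endloop
endfacet

endsolid


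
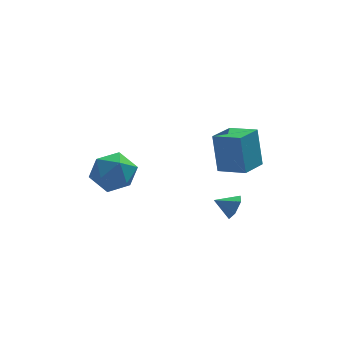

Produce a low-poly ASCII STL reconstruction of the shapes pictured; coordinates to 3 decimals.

solid 
facet normal 0.888 -0.155 -0.433
outer loop
vertex 2.308 -2.652 0.806
vertex 2.087 -2.33 0.237
vertex 2.395 -1.971 0.74
endloop
endfacet
facet normal -0.063 0.104 0.993
outer loop
vertex 2.308 -2.652 0.806
vertex 2.395 -1.971 0.74
vertex 1.173 -2.17 0.683
endloop
endfacet
facet normal 0.888 -0.155 -0.433
outer loop
vertex 2.395 -1.971 0.74
vertex 2.087 -2.33 0.237
vertex 2.174 -1.649 0.171
endloop
endfacet
facet normal -0.160 0.831 0.533
outer loop
vertex 2.395 -1.971 0.74
vertex 2.174 -1.649 0.171
vertex 1.173 -2.17 0.683
endloop
endfacet
facet normal 0.889 -0.155 -0.431
outer loop
vertex 2.174 -1.649 0.171
vertex 2.087 -2.33 0.237
vertex 1.867 -2.008 -0.332
endloop
endfacet
facet normal -0.543 0.804 -0.243
outer loop
vertex 2.174 -1.649 0.171
vertex 1.867 -2.008 -0.332
vertex 1.173 -2.17 0.683
endloop
endfacet
facet normal 0.888 -0.156 -0.432
outer loop
vertex 1.867 -2.008 -0.332
vertex 2.087 -2.33 0.237
vertex 1.78 -2.689 -0.265
endloop
endfacet
facet normal -0.828 0.051 -0.558
outer loop
vertex 1.867 -2.008 -0.332
vertex 1.78 -2.689 -0.265
vertex 1.173 -2.17 0.683
endloop
endfacet
facet normal 0.888 -0.154 -0.433
outer loop
vertex 1.78 -2.689 -0.265
vertex 2.087 -2.33 0.237
vertex 2.001 -3.011 0.303
endloop
endfacet
facet normal -0.731 -0.675 -0.098
outer loop
vertex 1.78 -2.689 -0.265
vertex 2.001 -3.011 0.303
vertex 1.173 -2.17 0.683
endloop
endfacet
facet normal 0.888 -0.154 -0.432
outer loop
vertex 2.001 -3.011 0.303
vertex 2.087 -2.33 0.237
vertex 2.308 -2.652 0.806
endloop
endfacet
facet normal -0.349 -0.649 0.676
outer loop
vertex 2.001 -3.011 0.303
vertex 2.308 -2.652 0.806
vertex 1.173 -2.17 0.683
endloop
endfacet
facet normal -0.771 0.593 -0.231
outer loop
vertex 1.355 -0.244 3.65
vertex 2.314 0.913 3.421
vertex 1.533 -0.78 1.679
endloop
endfacet
facet normal -0.631 -0.761 0.150
outer loop
vertex 2.666 -1.653 2.019
vertex 1.355 -0.244 3.65
vertex 1.533 -0.78 1.679
endloop
endfacet
facet normal -0.771 0.593 -0.231
outer loop
vertex 1.533 -0.78 1.679
vertex 2.314 0.913 3.421
vertex 2.492 0.377 1.451
endloop
endfacet
facet normal 0.087 -0.262 -0.961
outer loop
vertex 2.492 0.377 1.451
vertex 2.666 -1.653 2.019
vertex 1.533 -0.78 1.679
endloop
endfacet
facet normal -0.087 0.262 0.961
outer loop
vertex 1.355 -0.244 3.65
vertex 3.447 0.04 3.761
vertex 2.314 0.913 3.421
endloop
endfacet
facet normal -0.631 -0.761 0.150
outer loop
vertex 2.488 -1.117 3.989
vertex 1.355 -0.244 3.65
vertex 2.666 -1.653 2.019
endloop
endfacet
facet normal -0.086 0.261 0.961
outer loop
vertex 2.488 -1.117 3.989
vertex 3.447 0.04 3.761
vertex 1.355 -0.244 3.65
endloop
endfacet
facet normal 0.631 0.761 -0.150
outer loop
vertex 2.314 0.913 3.421
vertex 3.447 0.04 3.761
vertex 2.492 0.377 1.451
endloop
endfacet
facet normal 0.086 -0.262 -0.961
outer loop
vertex 3.625 -0.496 1.79
vertex 2.666 -1.653 2.019
vertex 2.492 0.377 1.451
endloop
endfacet
facet normal 0.631 0.761 -0.150
outer loop
vertex 2.492 0.377 1.451
vertex 3.447 0.04 3.761
vertex 3.625 -0.496 1.79
endloop
endfacet
facet normal 0.771 -0.593 0.231
outer loop
vertex 3.625 -0.496 1.79
vertex 2.488 -1.117 3.989
vertex 2.666 -1.653 2.019
endloop
endfacet
facet normal 0.771 -0.594 0.231
outer loop
vertex 3.447 0.04 3.761
vertex 2.488 -1.117 3.989
vertex 3.625 -0.496 1.79
endloop
endfacet
facet normal -0.863 0.435 0.258
outer loop
vertex -3.393 3.931 -0.293
vertex -4.021 2.934 -0.714
vertex -3.643 2.978 0.478
endloop
endfacet
facet normal -0.334 0.644 0.688
outer loop
vertex -3.393 3.931 -0.293
vertex -3.643 2.978 0.478
vertex -2.52 3.529 0.507
endloop
endfacet
facet normal 0.174 0.943 0.284
outer loop
vertex -3.393 3.931 -0.293
vertex -2.52 3.529 0.507
vertex -2.204 3.825 -0.667
endloop
endfacet
facet normal -0.043 0.918 -0.395
outer loop
vertex -3.393 3.931 -0.293
vertex -2.204 3.825 -0.667
vertex -3.132 3.457 -1.421
endloop
endfacet
facet normal -0.683 0.604 -0.412
outer loop
vertex -3.393 3.931 -0.293
vertex -3.132 3.457 -1.421
vertex -4.021 2.934 -0.714
endloop
endfacet
facet normal -0.057 0.063 0.996
outer loop
vertex -2.52 3.529 0.507
vertex -3.643 2.978 0.478
vertex -2.608 2.283 0.581
endloop
endfacet
facet normal -0.913 -0.276 0.300
outer loop
vertex -3.643 2.978 0.478
vertex -4.021 2.934 -0.714
vertex -3.536 1.915 -0.173
endloop
endfacet
facet normal -0.621 -0.003 -0.783
outer loop
vertex -4.021 2.934 -0.714
vertex -3.132 3.457 -1.421
vertex -3.22 2.211 -1.347
endloop
endfacet
facet normal 0.415 0.505 -0.757
outer loop
vertex -3.132 3.457 -1.421
vertex -2.204 3.825 -0.667
vertex -2.097 2.762 -1.318
endloop
endfacet
facet normal 0.764 0.546 0.343
outer loop
vertex -2.204 3.825 -0.667
vertex -2.52 3.529 0.507
vertex -1.719 2.806 -0.126
endloop
endfacet
facet normal 0.043 -0.918 0.395
outer loop
vertex -2.347 1.809 -0.547
vertex -2.608 2.283 0.581
vertex -3.536 1.915 -0.173
endloop
endfacet
facet normal -0.174 -0.943 -0.284
outer loop
vertex -2.347 1.809 -0.547
vertex -3.536 1.915 -0.173
vertex -3.22 2.211 -1.347
endloop
endfacet
facet normal 0.334 -0.644 -0.688
outer loop
vertex -2.347 1.809 -0.547
vertex -3.22 2.211 -1.347
vertex -2.097 2.762 -1.318
endloop
endfacet
facet normal 0.863 -0.435 -0.258
outer loop
vertex -2.347 1.809 -0.547
vertex -2.097 2.762 -1.318
vertex -1.719 2.806 -0.126
endloop
endfacet
facet normal 0.683 -0.604 0.412
outer loop
vertex -2.347 1.809 -0.547
vertex -1.719 2.806 -0.126
vertex -2.608 2.283 0.581
endloop
endfacet
facet normal -0.415 -0.505 0.757
outer loop
vertex -3.536 1.915 -0.173
vertex -2.608 2.283 0.581
vertex -3.643 2.978 0.478
endloop
endfacet
facet normal -0.764 -0.546 -0.343
outer loop
vertex -3.22 2.211 -1.347
vertex -3.536 1.915 -0.173
vertex -4.021 2.934 -0.714
endloop
endfacet
facet normal 0.057 -0.063 -0.996
outer loop
vertex -2.097 2.762 -1.318
vertex -3.22 2.211 -1.347
vertex -3.132 3.457 -1.421
endloop
endfacet
facet normal 0.913 0.276 -0.300
outer loop
vertex -1.719 2.806 -0.126
vertex -2.097 2.762 -1.318
vertex -2.204 3.825 -0.667
endloop
endfacet
facet normal 0.621 0.003 0.783
outer loop
vertex -2.608 2.283 0.581
vertex -1.719 2.806 -0.126
vertex -2.52 3.529 0.507
endloop
endfacet

endsolid


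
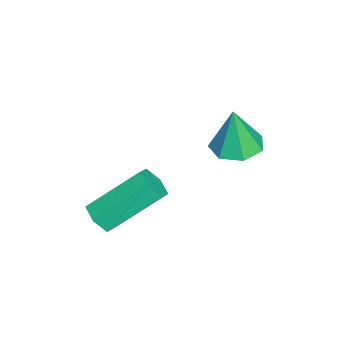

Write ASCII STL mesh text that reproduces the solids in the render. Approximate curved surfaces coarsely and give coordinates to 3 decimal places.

solid 
facet normal 0.301 -0.720 -0.626
outer loop
vertex 4.131 -2.447 -3.195
vertex 3.604 -2.374 -3.532
vertex 4.117 -2.037 -3.673
endloop
endfacet
facet normal 0.953 0.243 0.180
outer loop
vertex 4.131 -2.447 -3.195
vertex 4.117 -2.037 -3.673
vertex 3.483 -0.9 -1.85
endloop
endfacet
facet normal 0.953 0.241 0.181
outer loop
vertex 3.483 -0.9 -1.85
vertex 4.117 -2.037 -3.673
vertex 3.47 -0.489 -2.328
endloop
endfacet
facet normal -0.301 0.719 0.626
outer loop
vertex 3.483 -0.9 -1.85
vertex 3.47 -0.489 -2.328
vertex 2.956 -0.826 -2.188
endloop
endfacet
facet normal 0.301 -0.720 -0.625
outer loop
vertex 4.117 -2.037 -3.673
vertex 3.604 -2.374 -3.532
vertex 3.591 -1.964 -4.011
endloop
endfacet
facet normal 0.459 0.684 -0.567
outer loop
vertex 4.117 -2.037 -3.673
vertex 3.591 -1.964 -4.011
vertex 3.47 -0.489 -2.328
endloop
endfacet
facet normal 0.458 0.684 -0.567
outer loop
vertex 3.47 -0.489 -2.328
vertex 3.591 -1.964 -4.011
vertex 2.943 -0.416 -2.666
endloop
endfacet
facet normal -0.301 0.720 0.625
outer loop
vertex 3.47 -0.489 -2.328
vertex 2.943 -0.416 -2.666
vertex 2.956 -0.826 -2.188
endloop
endfacet
facet normal 0.300 -0.721 -0.625
outer loop
vertex 3.591 -1.964 -4.011
vertex 3.604 -2.374 -3.532
vertex 3.077 -2.3 -3.87
endloop
endfacet
facet normal -0.495 0.443 -0.748
outer loop
vertex 3.591 -1.964 -4.011
vertex 3.077 -2.3 -3.87
vertex 2.943 -0.416 -2.666
endloop
endfacet
facet normal -0.495 0.443 -0.748
outer loop
vertex 2.943 -0.416 -2.666
vertex 3.077 -2.3 -3.87
vertex 2.429 -0.753 -2.525
endloop
endfacet
facet normal -0.300 0.720 0.626
outer loop
vertex 2.943 -0.416 -2.666
vertex 2.429 -0.753 -2.525
vertex 2.956 -0.826 -2.188
endloop
endfacet
facet normal 0.301 -0.719 -0.626
outer loop
vertex 3.077 -2.3 -3.87
vertex 3.604 -2.374 -3.532
vertex 3.09 -2.711 -3.392
endloop
endfacet
facet normal -0.953 -0.241 -0.182
outer loop
vertex 3.077 -2.3 -3.87
vertex 3.09 -2.711 -3.392
vertex 2.429 -0.753 -2.525
endloop
endfacet
facet normal -0.953 -0.242 -0.180
outer loop
vertex 2.429 -0.753 -2.525
vertex 3.09 -2.711 -3.392
vertex 2.443 -1.163 -2.047
endloop
endfacet
facet normal -0.301 0.720 0.626
outer loop
vertex 2.429 -0.753 -2.525
vertex 2.443 -1.163 -2.047
vertex 2.956 -0.826 -2.188
endloop
endfacet
facet normal 0.301 -0.720 -0.625
outer loop
vertex 3.09 -2.711 -3.392
vertex 3.604 -2.374 -3.532
vertex 3.617 -2.784 -3.054
endloop
endfacet
facet normal -0.458 -0.684 0.567
outer loop
vertex 3.09 -2.711 -3.392
vertex 3.617 -2.784 -3.054
vertex 2.443 -1.163 -2.047
endloop
endfacet
facet normal -0.459 -0.684 0.567
outer loop
vertex 2.443 -1.163 -2.047
vertex 3.617 -2.784 -3.054
vertex 2.969 -1.236 -1.709
endloop
endfacet
facet normal -0.301 0.720 0.625
outer loop
vertex 2.443 -1.163 -2.047
vertex 2.969 -1.236 -1.709
vertex 2.956 -0.826 -2.188
endloop
endfacet
facet normal 0.300 -0.720 -0.626
outer loop
vertex 3.617 -2.784 -3.054
vertex 3.604 -2.374 -3.532
vertex 4.131 -2.447 -3.195
endloop
endfacet
facet normal 0.495 -0.442 0.748
outer loop
vertex 3.617 -2.784 -3.054
vertex 4.131 -2.447 -3.195
vertex 2.969 -1.236 -1.709
endloop
endfacet
facet normal 0.495 -0.443 0.748
outer loop
vertex 2.969 -1.236 -1.709
vertex 4.131 -2.447 -3.195
vertex 3.483 -0.9 -1.85
endloop
endfacet
facet normal -0.300 0.721 0.625
outer loop
vertex 2.969 -1.236 -1.709
vertex 3.483 -0.9 -1.85
vertex 2.956 -0.826 -2.188
endloop
endfacet
facet normal -0.037 0.077 -0.996
outer loop
vertex 2.156 1.709 -1.456
vertex 1.361 1.382 -1.452
vertex 1.602 2.206 -1.397
endloop
endfacet
facet normal 0.619 0.635 0.462
outer loop
vertex 2.156 1.709 -1.456
vertex 1.602 2.206 -1.397
vertex 1.419 1.258 0.152
endloop
endfacet
facet normal -0.036 0.077 -0.996
outer loop
vertex 1.602 2.206 -1.397
vertex 1.361 1.382 -1.452
vertex 0.867 2.082 -1.38
endloop
endfacet
facet normal -0.132 0.852 0.506
outer loop
vertex 1.602 2.206 -1.397
vertex 0.867 2.082 -1.38
vertex 1.419 1.258 0.152
endloop
endfacet
facet normal -0.036 0.077 -0.996
outer loop
vertex 0.867 2.082 -1.38
vertex 1.361 1.382 -1.452
vertex 0.503 1.431 -1.417
endloop
endfacet
facet normal -0.770 0.403 0.494
outer loop
vertex 0.867 2.082 -1.38
vertex 0.503 1.431 -1.417
vertex 1.419 1.258 0.152
endloop
endfacet
facet normal -0.036 0.078 -0.996
outer loop
vertex 0.503 1.431 -1.417
vertex 1.361 1.382 -1.452
vertex 0.786 0.743 -1.481
endloop
endfacet
facet normal -0.817 -0.377 0.436
outer loop
vertex 0.503 1.431 -1.417
vertex 0.786 0.743 -1.481
vertex 1.419 1.258 0.152
endloop
endfacet
facet normal -0.036 0.078 -0.996
outer loop
vertex 0.786 0.743 -1.481
vertex 1.361 1.382 -1.452
vertex 1.501 0.536 -1.523
endloop
endfacet
facet normal -0.237 -0.896 0.375
outer loop
vertex 0.786 0.743 -1.481
vertex 1.501 0.536 -1.523
vertex 1.419 1.258 0.152
endloop
endfacet
facet normal -0.035 0.078 -0.996
outer loop
vertex 1.501 0.536 -1.523
vertex 1.361 1.382 -1.452
vertex 2.111 0.966 -1.511
endloop
endfacet
facet normal 0.534 -0.767 0.357
outer loop
vertex 1.501 0.536 -1.523
vertex 2.111 0.966 -1.511
vertex 1.419 1.258 0.152
endloop
endfacet
facet normal -0.036 0.076 -0.996
outer loop
vertex 2.111 0.966 -1.511
vertex 1.361 1.382 -1.452
vertex 2.156 1.709 -1.456
endloop
endfacet
facet normal 0.915 -0.085 0.395
outer loop
vertex 2.111 0.966 -1.511
vertex 2.156 1.709 -1.456
vertex 1.419 1.258 0.152
endloop
endfacet

endsolid


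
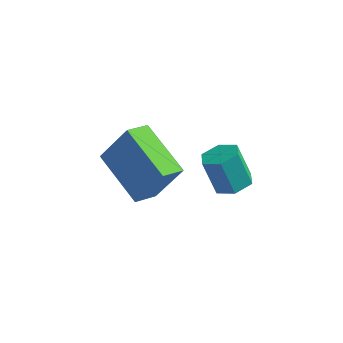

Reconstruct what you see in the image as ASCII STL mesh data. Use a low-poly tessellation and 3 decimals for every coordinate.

solid 
facet normal 0.397 -0.065 -0.916
outer loop
vertex 3.999 -3.749 0.998
vertex 3.376 -3.733 0.727
vertex 3.716 -3.154 0.833
endloop
endfacet
facet normal 0.818 0.478 0.321
outer loop
vertex 3.999 -3.749 0.998
vertex 3.716 -3.154 0.833
vertex 3.467 -3.663 2.225
endloop
endfacet
facet normal 0.817 0.478 0.321
outer loop
vertex 3.467 -3.663 2.225
vertex 3.716 -3.154 0.833
vertex 3.183 -3.067 2.06
endloop
endfacet
facet normal -0.398 0.064 0.915
outer loop
vertex 3.467 -3.663 2.225
vertex 3.183 -3.067 2.06
vertex 2.844 -3.647 1.953
endloop
endfacet
facet normal 0.397 -0.065 -0.916
outer loop
vertex 3.716 -3.154 0.833
vertex 3.376 -3.733 0.727
vertex 3.093 -3.137 0.562
endloop
endfacet
facet normal 0.049 0.998 -0.050
outer loop
vertex 3.716 -3.154 0.833
vertex 3.093 -3.137 0.562
vertex 3.183 -3.067 2.06
endloop
endfacet
facet normal 0.047 0.998 -0.049
outer loop
vertex 3.183 -3.067 2.06
vertex 3.093 -3.137 0.562
vertex 2.56 -3.051 1.788
endloop
endfacet
facet normal -0.398 0.064 0.915
outer loop
vertex 3.183 -3.067 2.06
vertex 2.56 -3.051 1.788
vertex 2.844 -3.647 1.953
endloop
endfacet
facet normal 0.398 -0.064 -0.915
outer loop
vertex 3.093 -3.137 0.562
vertex 3.376 -3.733 0.727
vertex 2.753 -3.717 0.455
endloop
endfacet
facet normal -0.770 0.520 -0.371
outer loop
vertex 3.093 -3.137 0.562
vertex 2.753 -3.717 0.455
vertex 2.56 -3.051 1.788
endloop
endfacet
facet normal -0.771 0.518 -0.371
outer loop
vertex 2.56 -3.051 1.788
vertex 2.753 -3.717 0.455
vertex 2.221 -3.631 1.682
endloop
endfacet
facet normal -0.397 0.064 0.916
outer loop
vertex 2.56 -3.051 1.788
vertex 2.221 -3.631 1.682
vertex 2.844 -3.647 1.953
endloop
endfacet
facet normal 0.398 -0.064 -0.915
outer loop
vertex 2.753 -3.717 0.455
vertex 3.376 -3.733 0.727
vertex 3.037 -4.313 0.62
endloop
endfacet
facet normal -0.817 -0.478 -0.321
outer loop
vertex 2.753 -3.717 0.455
vertex 3.037 -4.313 0.62
vertex 2.221 -3.631 1.682
endloop
endfacet
facet normal -0.818 -0.478 -0.321
outer loop
vertex 2.221 -3.631 1.682
vertex 3.037 -4.313 0.62
vertex 2.504 -4.226 1.847
endloop
endfacet
facet normal -0.397 0.065 0.916
outer loop
vertex 2.221 -3.631 1.682
vertex 2.504 -4.226 1.847
vertex 2.844 -3.647 1.953
endloop
endfacet
facet normal 0.398 -0.064 -0.915
outer loop
vertex 3.037 -4.313 0.62
vertex 3.376 -3.733 0.727
vertex 3.66 -4.329 0.892
endloop
endfacet
facet normal -0.047 -0.998 0.050
outer loop
vertex 3.037 -4.313 0.62
vertex 3.66 -4.329 0.892
vertex 2.504 -4.226 1.847
endloop
endfacet
facet normal -0.048 -0.998 0.049
outer loop
vertex 2.504 -4.226 1.847
vertex 3.66 -4.329 0.892
vertex 3.127 -4.243 2.118
endloop
endfacet
facet normal -0.397 0.065 0.916
outer loop
vertex 2.504 -4.226 1.847
vertex 3.127 -4.243 2.118
vertex 2.844 -3.647 1.953
endloop
endfacet
facet normal 0.397 -0.064 -0.916
outer loop
vertex 3.66 -4.329 0.892
vertex 3.376 -3.733 0.727
vertex 3.999 -3.749 0.998
endloop
endfacet
facet normal 0.770 -0.518 0.371
outer loop
vertex 3.66 -4.329 0.892
vertex 3.999 -3.749 0.998
vertex 3.127 -4.243 2.118
endloop
endfacet
facet normal 0.770 -0.520 0.370
outer loop
vertex 3.127 -4.243 2.118
vertex 3.999 -3.749 0.998
vertex 3.467 -3.663 2.225
endloop
endfacet
facet normal -0.398 0.064 0.915
outer loop
vertex 3.127 -4.243 2.118
vertex 3.467 -3.663 2.225
vertex 2.844 -3.647 1.953
endloop
endfacet
facet normal -0.489 -0.171 -0.855
outer loop
vertex -1.356 -3.644 0.098
vertex -1.02 -2.797 -0.263
vertex 0.369 -4.661 -0.685
endloop
endfacet
facet normal -0.342 -0.864 0.369
outer loop
vertex 1.22 -4.363 0.803
vertex -1.356 -3.644 0.098
vertex 0.369 -4.661 -0.685
endloop
endfacet
facet normal -0.489 -0.171 -0.855
outer loop
vertex 0.369 -4.661 -0.685
vertex -1.02 -2.797 -0.263
vertex 0.704 -3.814 -1.046
endloop
endfacet
facet normal 0.802 -0.473 -0.364
outer loop
vertex 0.704 -3.814 -1.046
vertex 1.22 -4.363 0.803
vertex 0.369 -4.661 -0.685
endloop
endfacet
facet normal -0.802 0.473 0.364
outer loop
vertex -1.356 -3.644 0.098
vertex -0.169 -2.499 1.225
vertex -1.02 -2.797 -0.263
endloop
endfacet
facet normal -0.342 -0.864 0.369
outer loop
vertex -0.504 -3.346 1.586
vertex -1.356 -3.644 0.098
vertex 1.22 -4.363 0.803
endloop
endfacet
facet normal -0.802 0.473 0.365
outer loop
vertex -0.504 -3.346 1.586
vertex -0.169 -2.499 1.225
vertex -1.356 -3.644 0.098
endloop
endfacet
facet normal 0.342 0.864 -0.369
outer loop
vertex -1.02 -2.797 -0.263
vertex -0.169 -2.499 1.225
vertex 0.704 -3.814 -1.046
endloop
endfacet
facet normal 0.802 -0.473 -0.364
outer loop
vertex 1.556 -3.516 0.442
vertex 1.22 -4.363 0.803
vertex 0.704 -3.814 -1.046
endloop
endfacet
facet normal 0.342 0.864 -0.369
outer loop
vertex 0.704 -3.814 -1.046
vertex -0.169 -2.499 1.225
vertex 1.556 -3.516 0.442
endloop
endfacet
facet normal 0.489 0.171 0.855
outer loop
vertex 1.556 -3.516 0.442
vertex -0.504 -3.346 1.586
vertex 1.22 -4.363 0.803
endloop
endfacet
facet normal 0.489 0.171 0.855
outer loop
vertex -0.169 -2.499 1.225
vertex -0.504 -3.346 1.586
vertex 1.556 -3.516 0.442
endloop
endfacet

endsolid


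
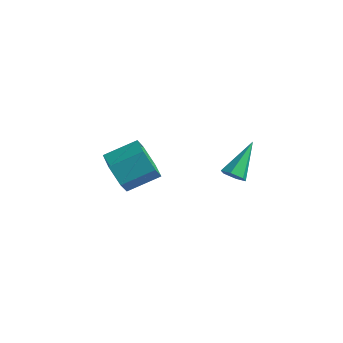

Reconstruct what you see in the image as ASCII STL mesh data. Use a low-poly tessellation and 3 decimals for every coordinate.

solid 
facet normal 0.062 -0.776 -0.627
outer loop
vertex 3.787 1.863 0.168
vertex 3.238 1.952 0.004
vertex 3.67 2.215 -0.279
endloop
endfacet
facet normal 0.930 0.366 0.045
outer loop
vertex 3.787 1.863 0.168
vertex 3.67 2.215 -0.279
vertex 3.122 3.428 1.196
endloop
endfacet
facet normal 0.062 -0.776 -0.627
outer loop
vertex 3.67 2.215 -0.279
vertex 3.238 1.952 0.004
vertex 3.121 2.303 -0.442
endloop
endfacet
facet normal 0.288 0.789 -0.542
outer loop
vertex 3.67 2.215 -0.279
vertex 3.121 2.303 -0.442
vertex 3.122 3.428 1.196
endloop
endfacet
facet normal 0.060 -0.777 -0.627
outer loop
vertex 3.121 2.303 -0.442
vertex 3.238 1.952 0.004
vertex 2.688 2.041 -0.159
endloop
endfacet
facet normal -0.656 0.622 -0.427
outer loop
vertex 3.121 2.303 -0.442
vertex 2.688 2.041 -0.159
vertex 3.122 3.428 1.196
endloop
endfacet
facet normal 0.060 -0.777 -0.626
outer loop
vertex 2.688 2.041 -0.159
vertex 3.238 1.952 0.004
vertex 2.805 1.69 0.288
endloop
endfacet
facet normal -0.961 0.031 0.276
outer loop
vertex 2.688 2.041 -0.159
vertex 2.805 1.69 0.288
vertex 3.122 3.428 1.196
endloop
endfacet
facet normal 0.060 -0.777 -0.626
outer loop
vertex 2.805 1.69 0.288
vertex 3.238 1.952 0.004
vertex 3.355 1.601 0.451
endloop
endfacet
facet normal -0.319 -0.392 0.863
outer loop
vertex 2.805 1.69 0.288
vertex 3.355 1.601 0.451
vertex 3.122 3.428 1.196
endloop
endfacet
facet normal 0.061 -0.777 -0.626
outer loop
vertex 3.355 1.601 0.451
vertex 3.238 1.952 0.004
vertex 3.787 1.863 0.168
endloop
endfacet
facet normal 0.626 -0.225 0.747
outer loop
vertex 3.355 1.601 0.451
vertex 3.787 1.863 0.168
vertex 3.122 3.428 1.196
endloop
endfacet
facet normal -0.544 -0.734 -0.406
outer loop
vertex -1.654 1.083 -2.814
vertex -2.329 1.124 -1.985
vertex -2.504 1.731 -2.848
endloop
endfacet
facet normal 0.269 0.305 -0.914
outer loop
vertex -1.654 1.083 -2.814
vertex -2.504 1.731 -2.848
vertex -0.757 2.295 -2.145
endloop
endfacet
facet normal 0.269 0.306 -0.913
outer loop
vertex -0.757 2.295 -2.145
vertex -2.504 1.731 -2.848
vertex -1.607 2.943 -2.178
endloop
endfacet
facet normal 0.544 0.734 0.406
outer loop
vertex -0.757 2.295 -2.145
vertex -1.607 2.943 -2.178
vertex -1.431 2.336 -1.315
endloop
endfacet
facet normal -0.544 -0.734 -0.406
outer loop
vertex -2.504 1.731 -2.848
vertex -2.329 1.124 -1.985
vertex -3.179 1.773 -2.019
endloop
endfacet
facet normal -0.553 0.677 -0.485
outer loop
vertex -2.504 1.731 -2.848
vertex -3.179 1.773 -2.019
vertex -1.607 2.943 -2.178
endloop
endfacet
facet normal -0.553 0.678 -0.484
outer loop
vertex -1.607 2.943 -2.178
vertex -3.179 1.773 -2.019
vertex -2.282 2.984 -1.349
endloop
endfacet
facet normal 0.543 0.735 0.406
outer loop
vertex -1.607 2.943 -2.178
vertex -2.282 2.984 -1.349
vertex -1.431 2.336 -1.315
endloop
endfacet
facet normal -0.544 -0.734 -0.406
outer loop
vertex -3.179 1.773 -2.019
vertex -2.329 1.124 -1.985
vertex -3.003 1.165 -1.155
endloop
endfacet
facet normal -0.823 0.372 0.429
outer loop
vertex -3.179 1.773 -2.019
vertex -3.003 1.165 -1.155
vertex -2.282 2.984 -1.349
endloop
endfacet
facet normal -0.823 0.372 0.429
outer loop
vertex -2.282 2.984 -1.349
vertex -3.003 1.165 -1.155
vertex -2.106 2.377 -0.486
endloop
endfacet
facet normal 0.543 0.735 0.406
outer loop
vertex -2.282 2.984 -1.349
vertex -2.106 2.377 -0.486
vertex -1.431 2.336 -1.315
endloop
endfacet
facet normal -0.544 -0.734 -0.406
outer loop
vertex -3.003 1.165 -1.155
vertex -2.329 1.124 -1.985
vertex -2.153 0.517 -1.122
endloop
endfacet
facet normal -0.268 -0.306 0.914
outer loop
vertex -3.003 1.165 -1.155
vertex -2.153 0.517 -1.122
vertex -2.106 2.377 -0.486
endloop
endfacet
facet normal -0.269 -0.305 0.913
outer loop
vertex -2.106 2.377 -0.486
vertex -2.153 0.517 -1.122
vertex -1.256 1.729 -0.452
endloop
endfacet
facet normal 0.544 0.734 0.406
outer loop
vertex -2.106 2.377 -0.486
vertex -1.256 1.729 -0.452
vertex -1.431 2.336 -1.315
endloop
endfacet
facet normal -0.543 -0.735 -0.406
outer loop
vertex -2.153 0.517 -1.122
vertex -2.329 1.124 -1.985
vertex -1.478 0.476 -1.951
endloop
endfacet
facet normal 0.554 -0.677 0.484
outer loop
vertex -2.153 0.517 -1.122
vertex -1.478 0.476 -1.951
vertex -1.256 1.729 -0.452
endloop
endfacet
facet normal 0.553 -0.678 0.485
outer loop
vertex -1.256 1.729 -0.452
vertex -1.478 0.476 -1.951
vertex -0.581 1.687 -1.281
endloop
endfacet
facet normal 0.544 0.734 0.406
outer loop
vertex -1.256 1.729 -0.452
vertex -0.581 1.687 -1.281
vertex -1.431 2.336 -1.315
endloop
endfacet
facet normal -0.543 -0.735 -0.406
outer loop
vertex -1.478 0.476 -1.951
vertex -2.329 1.124 -1.985
vertex -1.654 1.083 -2.814
endloop
endfacet
facet normal 0.823 -0.372 -0.429
outer loop
vertex -1.478 0.476 -1.951
vertex -1.654 1.083 -2.814
vertex -0.581 1.687 -1.281
endloop
endfacet
facet normal 0.823 -0.372 -0.429
outer loop
vertex -0.581 1.687 -1.281
vertex -1.654 1.083 -2.814
vertex -0.757 2.295 -2.145
endloop
endfacet
facet normal 0.544 0.734 0.406
outer loop
vertex -0.581 1.687 -1.281
vertex -0.757 2.295 -2.145
vertex -1.431 2.336 -1.315
endloop
endfacet

endsolid


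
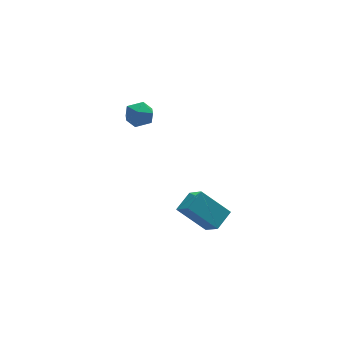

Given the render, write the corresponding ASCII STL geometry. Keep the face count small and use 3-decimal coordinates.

solid 
facet normal -0.764 -0.527 -0.373
outer loop
vertex 3.709 -4.571 -0.844
vertex 2.405 -3.617 0.482
vertex 3.461 -3.487 -1.867
endloop
endfacet
facet normal 0.624 -0.456 -0.635
outer loop
vertex 4.455 -2.803 -1.382
vertex 3.709 -4.571 -0.844
vertex 3.461 -3.487 -1.867
endloop
endfacet
facet normal -0.765 -0.526 -0.373
outer loop
vertex 3.461 -3.487 -1.867
vertex 2.405 -3.617 0.482
vertex 2.158 -2.533 -0.54
endloop
endfacet
facet normal -0.164 0.718 -0.677
outer loop
vertex 2.158 -2.533 -0.54
vertex 4.455 -2.803 -1.382
vertex 3.461 -3.487 -1.867
endloop
endfacet
facet normal 0.163 -0.718 0.677
outer loop
vertex 3.709 -4.571 -0.844
vertex 3.399 -2.933 0.967
vertex 2.405 -3.617 0.482
endloop
endfacet
facet normal 0.624 -0.456 -0.635
outer loop
vertex 4.702 -3.887 -0.36
vertex 3.709 -4.571 -0.844
vertex 4.455 -2.803 -1.382
endloop
endfacet
facet normal 0.164 -0.717 0.677
outer loop
vertex 4.702 -3.887 -0.36
vertex 3.399 -2.933 0.967
vertex 3.709 -4.571 -0.844
endloop
endfacet
facet normal -0.624 0.456 0.635
outer loop
vertex 2.405 -3.617 0.482
vertex 3.399 -2.933 0.967
vertex 2.158 -2.533 -0.54
endloop
endfacet
facet normal -0.164 0.717 -0.677
outer loop
vertex 3.151 -1.849 -0.056
vertex 4.455 -2.803 -1.382
vertex 2.158 -2.533 -0.54
endloop
endfacet
facet normal -0.624 0.456 0.635
outer loop
vertex 2.158 -2.533 -0.54
vertex 3.399 -2.933 0.967
vertex 3.151 -1.849 -0.056
endloop
endfacet
facet normal 0.764 0.526 0.373
outer loop
vertex 3.151 -1.849 -0.056
vertex 4.702 -3.887 -0.36
vertex 4.455 -2.803 -1.382
endloop
endfacet
facet normal 0.764 0.526 0.372
outer loop
vertex 3.399 -2.933 0.967
vertex 4.702 -3.887 -0.36
vertex 3.151 -1.849 -0.056
endloop
endfacet
facet normal -0.490 0.858 0.154
outer loop
vertex 1.623 4.079 2.044
vertex 1.653 3.931 2.967
vertex 2.344 4.401 2.546
endloop
endfacet
facet normal -0.094 0.894 -0.439
outer loop
vertex 1.623 4.079 2.044
vertex 2.344 4.401 2.546
vertex 2.495 4.007 1.711
endloop
endfacet
facet normal -0.304 0.373 -0.877
outer loop
vertex 1.623 4.079 2.044
vertex 2.495 4.007 1.711
vertex 1.897 3.293 1.615
endloop
endfacet
facet normal -0.831 0.013 -0.556
outer loop
vertex 1.623 4.079 2.044
vertex 1.897 3.293 1.615
vertex 1.377 3.247 2.392
endloop
endfacet
facet normal -0.946 0.314 0.081
outer loop
vertex 1.623 4.079 2.044
vertex 1.377 3.247 2.392
vertex 1.653 3.931 2.967
endloop
endfacet
facet normal 0.586 0.768 -0.257
outer loop
vertex 2.495 4.007 1.711
vertex 2.344 4.401 2.546
vertex 3.063 3.813 2.428
endloop
endfacet
facet normal -0.056 0.711 0.701
outer loop
vertex 2.344 4.401 2.546
vertex 1.653 3.931 2.967
vertex 2.543 3.767 3.205
endloop
endfacet
facet normal -0.794 -0.170 0.583
outer loop
vertex 1.653 3.931 2.967
vertex 1.377 3.247 2.392
vertex 1.945 3.053 3.109
endloop
endfacet
facet normal -0.609 -0.655 -0.447
outer loop
vertex 1.377 3.247 2.392
vertex 1.897 3.293 1.615
vertex 2.096 2.659 2.274
endloop
endfacet
facet normal 0.245 -0.075 -0.967
outer loop
vertex 1.897 3.293 1.615
vertex 2.495 4.007 1.711
vertex 2.787 3.129 1.853
endloop
endfacet
facet normal 0.831 -0.013 0.556
outer loop
vertex 2.817 2.981 2.776
vertex 3.063 3.813 2.428
vertex 2.543 3.767 3.205
endloop
endfacet
facet normal 0.304 -0.373 0.877
outer loop
vertex 2.817 2.981 2.776
vertex 2.543 3.767 3.205
vertex 1.945 3.053 3.109
endloop
endfacet
facet normal 0.094 -0.894 0.439
outer loop
vertex 2.817 2.981 2.776
vertex 1.945 3.053 3.109
vertex 2.096 2.659 2.274
endloop
endfacet
facet normal 0.490 -0.858 -0.154
outer loop
vertex 2.817 2.981 2.776
vertex 2.096 2.659 2.274
vertex 2.787 3.129 1.853
endloop
endfacet
facet normal 0.946 -0.314 -0.081
outer loop
vertex 2.817 2.981 2.776
vertex 2.787 3.129 1.853
vertex 3.063 3.813 2.428
endloop
endfacet
facet normal 0.609 0.655 0.447
outer loop
vertex 2.543 3.767 3.205
vertex 3.063 3.813 2.428
vertex 2.344 4.401 2.546
endloop
endfacet
facet normal -0.245 0.075 0.967
outer loop
vertex 1.945 3.053 3.109
vertex 2.543 3.767 3.205
vertex 1.653 3.931 2.967
endloop
endfacet
facet normal -0.586 -0.768 0.257
outer loop
vertex 2.096 2.659 2.274
vertex 1.945 3.053 3.109
vertex 1.377 3.247 2.392
endloop
endfacet
facet normal 0.056 -0.711 -0.701
outer loop
vertex 2.787 3.129 1.853
vertex 2.096 2.659 2.274
vertex 1.897 3.293 1.615
endloop
endfacet
facet normal 0.794 0.170 -0.583
outer loop
vertex 3.063 3.813 2.428
vertex 2.787 3.129 1.853
vertex 2.495 4.007 1.711
endloop
endfacet

endsolid


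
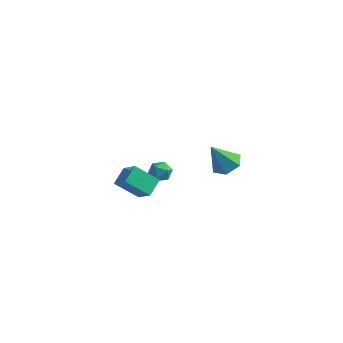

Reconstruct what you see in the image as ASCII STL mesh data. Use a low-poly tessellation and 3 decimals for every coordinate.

solid 
facet normal -0.698 -0.337 0.632
outer loop
vertex 1.386 -4.396 1.11
vertex 1.378 -3.448 1.607
vertex 0.527 -4.012 0.365
endloop
endfacet
facet normal 0.008 -0.885 -0.465
outer loop
vertex 1.602 -3.492 -0.607
vertex 1.386 -4.396 1.11
vertex 0.527 -4.012 0.365
endloop
endfacet
facet normal -0.698 -0.338 0.632
outer loop
vertex 0.527 -4.012 0.365
vertex 1.378 -3.448 1.607
vertex 0.518 -3.065 0.862
endloop
endfacet
facet normal -0.716 0.319 -0.621
outer loop
vertex 0.518 -3.065 0.862
vertex 1.602 -3.492 -0.607
vertex 0.527 -4.012 0.365
endloop
endfacet
facet normal 0.716 -0.319 0.621
outer loop
vertex 1.386 -4.396 1.11
vertex 2.453 -2.928 0.635
vertex 1.378 -3.448 1.607
endloop
endfacet
facet normal 0.009 -0.885 -0.465
outer loop
vertex 2.462 -3.875 0.138
vertex 1.386 -4.396 1.11
vertex 1.602 -3.492 -0.607
endloop
endfacet
facet normal 0.716 -0.319 0.621
outer loop
vertex 2.462 -3.875 0.138
vertex 2.453 -2.928 0.635
vertex 1.386 -4.396 1.11
endloop
endfacet
facet normal -0.008 0.885 0.465
outer loop
vertex 1.378 -3.448 1.607
vertex 2.453 -2.928 0.635
vertex 0.518 -3.065 0.862
endloop
endfacet
facet normal -0.716 0.320 -0.621
outer loop
vertex 1.594 -2.544 -0.11
vertex 1.602 -3.492 -0.607
vertex 0.518 -3.065 0.862
endloop
endfacet
facet normal -0.008 0.885 0.465
outer loop
vertex 0.518 -3.065 0.862
vertex 2.453 -2.928 0.635
vertex 1.594 -2.544 -0.11
endloop
endfacet
facet normal 0.698 0.337 -0.632
outer loop
vertex 1.594 -2.544 -0.11
vertex 2.462 -3.875 0.138
vertex 1.602 -3.492 -0.607
endloop
endfacet
facet normal 0.698 0.338 -0.631
outer loop
vertex 2.453 -2.928 0.635
vertex 2.462 -3.875 0.138
vertex 1.594 -2.544 -0.11
endloop
endfacet
facet normal 0.239 0.893 0.381
outer loop
vertex 0.278 1.274 -1.903
vertex 0.536 0.969 -1.349
vertex 0.937 1.092 -1.889
endloop
endfacet
facet normal 0.258 0.907 -0.333
outer loop
vertex 0.278 1.274 -1.903
vertex 0.937 1.092 -1.889
vertex 0.566 0.99 -2.454
endloop
endfacet
facet normal -0.387 0.721 -0.574
outer loop
vertex 0.278 1.274 -1.903
vertex 0.566 0.99 -2.454
vertex -0.064 0.804 -2.263
endloop
endfacet
facet normal -0.805 0.593 -0.010
outer loop
vertex 0.278 1.274 -1.903
vertex -0.064 0.804 -2.263
vertex -0.082 0.791 -1.58
endloop
endfacet
facet normal -0.418 0.699 0.580
outer loop
vertex 0.278 1.274 -1.903
vertex -0.082 0.791 -1.58
vertex 0.536 0.969 -1.349
endloop
endfacet
facet normal 0.726 0.413 -0.551
outer loop
vertex 0.566 0.99 -2.454
vertex 0.937 1.092 -1.889
vertex 1.002 0.509 -2.24
endloop
endfacet
facet normal 0.694 0.391 0.604
outer loop
vertex 0.937 1.092 -1.889
vertex 0.536 0.969 -1.349
vertex 0.984 0.496 -1.557
endloop
endfacet
facet normal -0.369 0.078 0.926
outer loop
vertex 0.536 0.969 -1.349
vertex -0.082 0.791 -1.58
vertex 0.354 0.31 -1.366
endloop
endfacet
facet normal -0.995 -0.094 -0.028
outer loop
vertex -0.082 0.791 -1.58
vertex -0.064 0.804 -2.263
vertex -0.017 0.208 -1.931
endloop
endfacet
facet normal -0.319 0.112 -0.941
outer loop
vertex -0.064 0.804 -2.263
vertex 0.566 0.99 -2.454
vertex 0.384 0.331 -2.471
endloop
endfacet
facet normal 0.805 -0.593 0.010
outer loop
vertex 0.642 0.026 -1.917
vertex 1.002 0.509 -2.24
vertex 0.984 0.496 -1.557
endloop
endfacet
facet normal 0.387 -0.721 0.574
outer loop
vertex 0.642 0.026 -1.917
vertex 0.984 0.496 -1.557
vertex 0.354 0.31 -1.366
endloop
endfacet
facet normal -0.258 -0.907 0.333
outer loop
vertex 0.642 0.026 -1.917
vertex 0.354 0.31 -1.366
vertex -0.017 0.208 -1.931
endloop
endfacet
facet normal -0.239 -0.893 -0.381
outer loop
vertex 0.642 0.026 -1.917
vertex -0.017 0.208 -1.931
vertex 0.384 0.331 -2.471
endloop
endfacet
facet normal 0.418 -0.699 -0.580
outer loop
vertex 0.642 0.026 -1.917
vertex 0.384 0.331 -2.471
vertex 1.002 0.509 -2.24
endloop
endfacet
facet normal 0.995 0.094 0.028
outer loop
vertex 0.984 0.496 -1.557
vertex 1.002 0.509 -2.24
vertex 0.937 1.092 -1.889
endloop
endfacet
facet normal 0.319 -0.112 0.941
outer loop
vertex 0.354 0.31 -1.366
vertex 0.984 0.496 -1.557
vertex 0.536 0.969 -1.349
endloop
endfacet
facet normal -0.726 -0.413 0.551
outer loop
vertex -0.017 0.208 -1.931
vertex 0.354 0.31 -1.366
vertex -0.082 0.791 -1.58
endloop
endfacet
facet normal -0.694 -0.391 -0.604
outer loop
vertex 0.384 0.331 -2.471
vertex -0.017 0.208 -1.931
vertex -0.064 0.804 -2.263
endloop
endfacet
facet normal 0.369 -0.078 -0.926
outer loop
vertex 1.002 0.509 -2.24
vertex 0.384 0.331 -2.471
vertex 0.566 0.99 -2.454
endloop
endfacet
facet normal 0.338 0.368 -0.866
outer loop
vertex 3.41 3.828 -1.648
vertex 2.951 3.208 -2.091
vertex 2.574 3.992 -1.905
endloop
endfacet
facet normal -0.086 0.690 0.719
outer loop
vertex 3.41 3.828 -1.648
vertex 2.574 3.992 -1.905
vertex 2.349 2.552 -0.549
endloop
endfacet
facet normal 0.338 0.368 -0.866
outer loop
vertex 2.574 3.992 -1.905
vertex 2.951 3.208 -2.091
vertex 2.115 3.371 -2.348
endloop
endfacet
facet normal -0.857 0.418 0.302
outer loop
vertex 2.574 3.992 -1.905
vertex 2.115 3.371 -2.348
vertex 2.349 2.552 -0.549
endloop
endfacet
facet normal 0.338 0.368 -0.866
outer loop
vertex 2.115 3.371 -2.348
vertex 2.951 3.208 -2.091
vertex 2.492 2.587 -2.534
endloop
endfacet
facet normal -0.905 -0.418 -0.073
outer loop
vertex 2.115 3.371 -2.348
vertex 2.492 2.587 -2.534
vertex 2.349 2.552 -0.549
endloop
endfacet
facet normal 0.338 0.368 -0.866
outer loop
vertex 2.492 2.587 -2.534
vertex 2.951 3.208 -2.091
vertex 3.328 2.423 -2.277
endloop
endfacet
facet normal -0.183 -0.983 -0.031
outer loop
vertex 2.492 2.587 -2.534
vertex 3.328 2.423 -2.277
vertex 2.349 2.552 -0.549
endloop
endfacet
facet normal 0.338 0.368 -0.866
outer loop
vertex 3.328 2.423 -2.277
vertex 2.951 3.208 -2.091
vertex 3.787 3.044 -1.834
endloop
endfacet
facet normal 0.588 -0.710 0.386
outer loop
vertex 3.328 2.423 -2.277
vertex 3.787 3.044 -1.834
vertex 2.349 2.552 -0.549
endloop
endfacet
facet normal 0.338 0.368 -0.866
outer loop
vertex 3.787 3.044 -1.834
vertex 2.951 3.208 -2.091
vertex 3.41 3.828 -1.648
endloop
endfacet
facet normal 0.637 0.126 0.761
outer loop
vertex 3.787 3.044 -1.834
vertex 3.41 3.828 -1.648
vertex 2.349 2.552 -0.549
endloop
endfacet

endsolid
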